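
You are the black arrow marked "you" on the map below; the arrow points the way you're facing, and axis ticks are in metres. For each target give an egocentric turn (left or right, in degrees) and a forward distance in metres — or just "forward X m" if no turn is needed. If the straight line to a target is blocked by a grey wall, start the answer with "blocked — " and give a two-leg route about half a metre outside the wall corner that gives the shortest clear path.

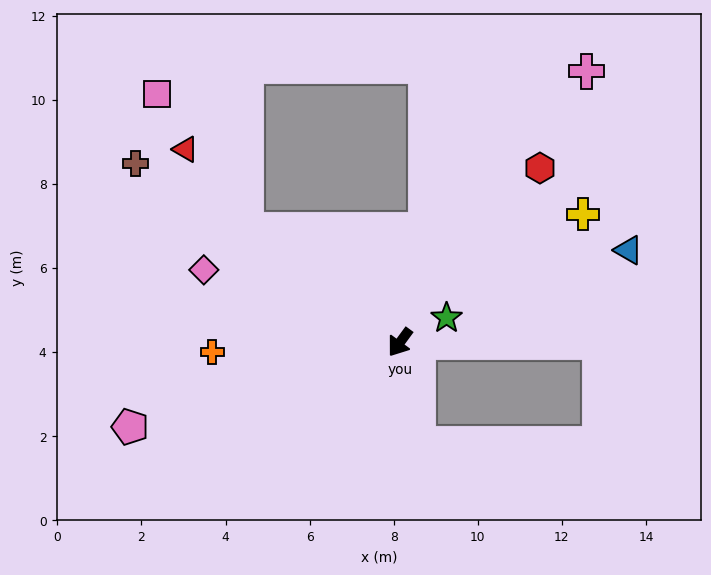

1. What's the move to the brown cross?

turn right 88°, forward 7.6 m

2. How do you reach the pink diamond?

turn right 74°, forward 5.0 m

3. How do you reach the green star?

turn left 154°, forward 1.3 m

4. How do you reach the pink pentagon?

turn right 36°, forward 6.7 m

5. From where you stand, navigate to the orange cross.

turn right 51°, forward 4.5 m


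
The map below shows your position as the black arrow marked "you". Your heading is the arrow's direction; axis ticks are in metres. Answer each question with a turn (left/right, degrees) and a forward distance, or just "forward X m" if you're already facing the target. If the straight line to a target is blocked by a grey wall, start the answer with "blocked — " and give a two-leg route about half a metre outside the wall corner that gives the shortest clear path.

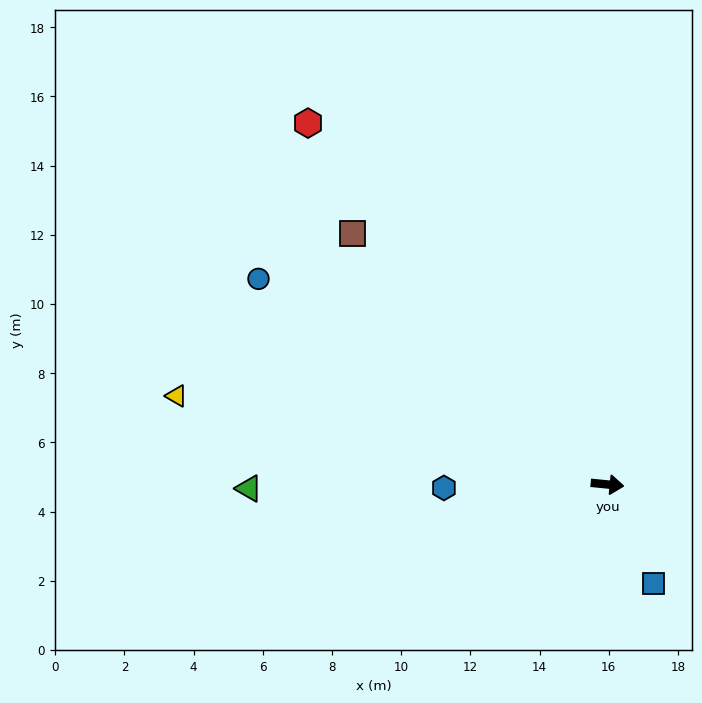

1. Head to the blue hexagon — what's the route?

turn right 173°, forward 4.7 m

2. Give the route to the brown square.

turn left 141°, forward 10.3 m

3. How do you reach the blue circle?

turn left 155°, forward 11.7 m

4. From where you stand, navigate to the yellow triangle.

turn left 174°, forward 12.7 m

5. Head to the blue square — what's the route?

turn right 59°, forward 3.2 m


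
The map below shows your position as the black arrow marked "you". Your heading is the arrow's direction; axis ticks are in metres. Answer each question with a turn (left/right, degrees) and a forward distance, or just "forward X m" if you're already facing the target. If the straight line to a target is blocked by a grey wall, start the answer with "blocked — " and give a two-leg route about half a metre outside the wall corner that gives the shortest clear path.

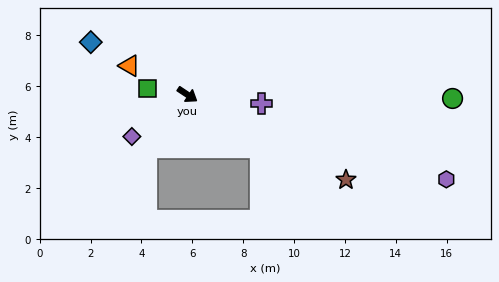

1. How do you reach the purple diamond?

turn right 109°, forward 2.7 m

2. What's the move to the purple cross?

turn left 27°, forward 2.9 m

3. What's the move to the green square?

turn right 155°, forward 1.6 m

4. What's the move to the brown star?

turn left 5°, forward 7.1 m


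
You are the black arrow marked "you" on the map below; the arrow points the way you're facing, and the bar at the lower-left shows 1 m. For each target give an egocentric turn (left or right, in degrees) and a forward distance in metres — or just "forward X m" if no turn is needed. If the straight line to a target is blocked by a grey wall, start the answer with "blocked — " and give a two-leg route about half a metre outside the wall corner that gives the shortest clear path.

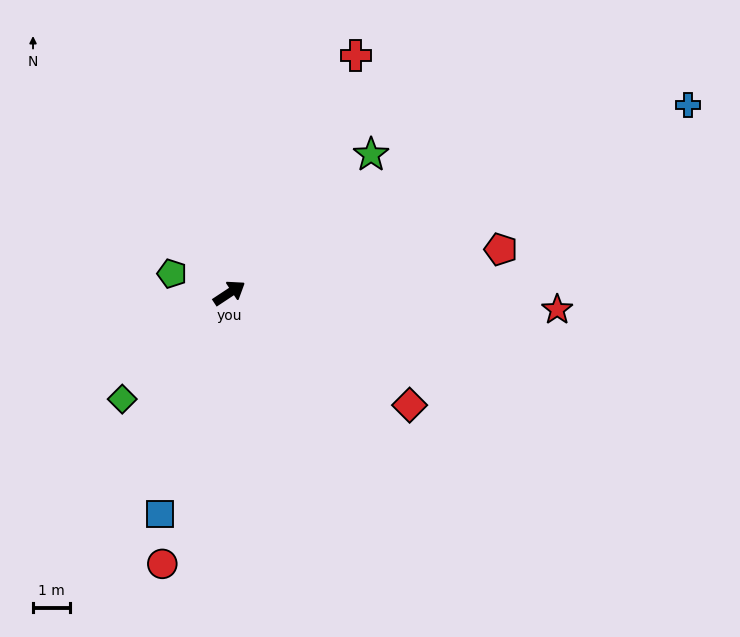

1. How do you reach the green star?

turn left 11°, forward 5.4 m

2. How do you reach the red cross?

turn left 29°, forward 7.4 m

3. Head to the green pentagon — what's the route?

turn left 128°, forward 1.7 m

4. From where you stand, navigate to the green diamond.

turn right 169°, forward 4.1 m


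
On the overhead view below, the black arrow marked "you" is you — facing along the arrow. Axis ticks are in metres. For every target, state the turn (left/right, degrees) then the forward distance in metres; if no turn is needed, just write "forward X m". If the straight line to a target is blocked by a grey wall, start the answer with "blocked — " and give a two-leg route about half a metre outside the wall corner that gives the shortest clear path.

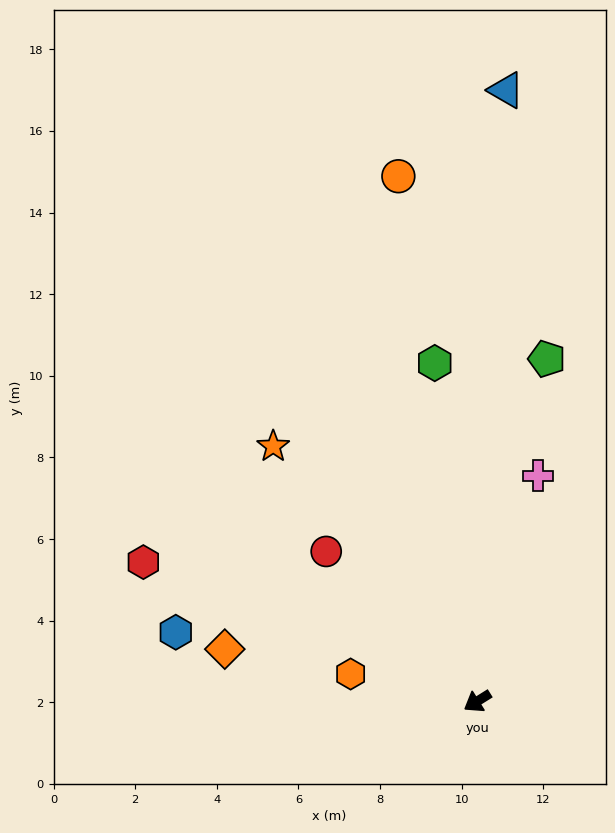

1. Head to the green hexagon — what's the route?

turn right 115°, forward 8.4 m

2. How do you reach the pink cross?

turn right 137°, forward 5.7 m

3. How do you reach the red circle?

turn right 77°, forward 5.2 m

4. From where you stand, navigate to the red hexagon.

turn right 55°, forward 8.9 m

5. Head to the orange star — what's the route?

turn right 83°, forward 8.0 m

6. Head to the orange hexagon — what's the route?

turn right 44°, forward 3.2 m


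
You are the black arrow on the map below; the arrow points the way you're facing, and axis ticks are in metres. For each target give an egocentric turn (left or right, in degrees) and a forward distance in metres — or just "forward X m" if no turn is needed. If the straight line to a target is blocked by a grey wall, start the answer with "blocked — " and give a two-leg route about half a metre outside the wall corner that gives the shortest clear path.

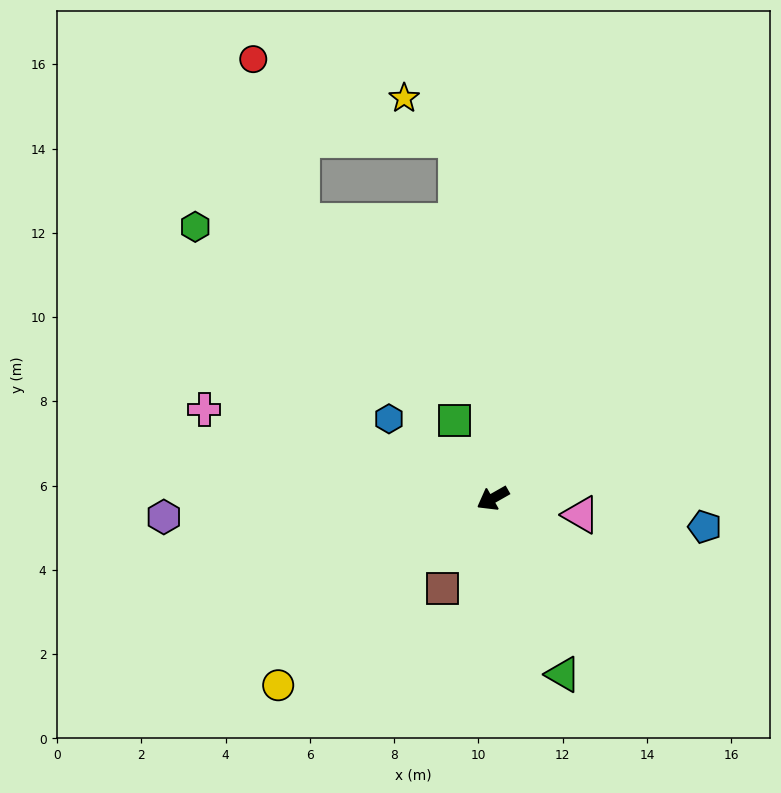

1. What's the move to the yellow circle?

turn left 11°, forward 6.8 m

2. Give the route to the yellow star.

blocked — turn right 114°, forward 8.5 m, then turn left 46°, forward 1.6 m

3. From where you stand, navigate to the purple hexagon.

turn right 26°, forward 7.8 m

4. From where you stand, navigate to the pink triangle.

turn left 140°, forward 2.1 m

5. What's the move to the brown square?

turn left 31°, forward 2.4 m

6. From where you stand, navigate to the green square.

turn right 94°, forward 2.1 m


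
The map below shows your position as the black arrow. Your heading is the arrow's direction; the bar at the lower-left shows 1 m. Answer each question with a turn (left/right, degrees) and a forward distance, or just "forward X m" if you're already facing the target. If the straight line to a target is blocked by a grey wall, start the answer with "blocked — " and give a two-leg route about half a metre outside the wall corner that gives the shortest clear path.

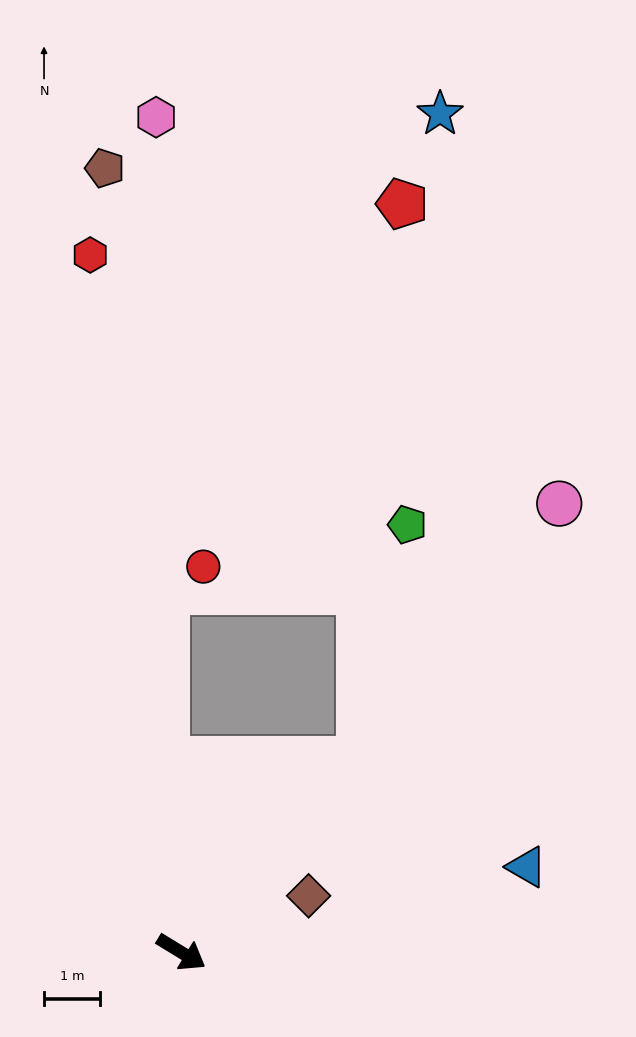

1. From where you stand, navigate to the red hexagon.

turn left 129°, forward 12.5 m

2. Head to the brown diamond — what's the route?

turn left 55°, forward 2.5 m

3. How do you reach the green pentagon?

blocked — turn left 78°, forward 4.7 m, then turn left 32°, forward 4.3 m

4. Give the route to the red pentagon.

blocked — turn left 78°, forward 4.7 m, then turn left 39°, forward 9.9 m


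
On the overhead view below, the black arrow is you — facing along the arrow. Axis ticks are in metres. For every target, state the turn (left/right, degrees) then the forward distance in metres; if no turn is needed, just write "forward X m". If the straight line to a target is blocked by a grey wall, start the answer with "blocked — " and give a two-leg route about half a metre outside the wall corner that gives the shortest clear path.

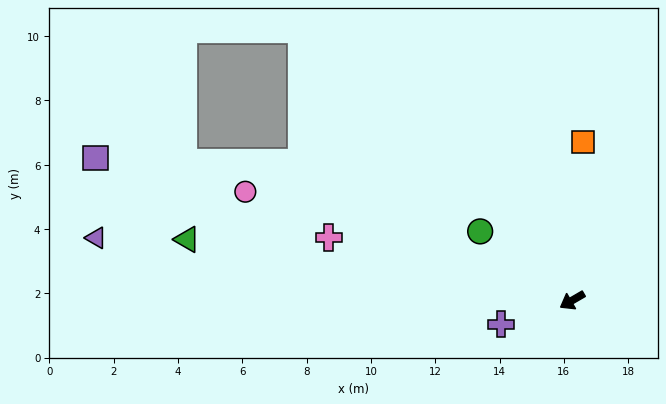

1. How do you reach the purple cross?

turn right 12°, forward 2.3 m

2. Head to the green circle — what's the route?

turn right 67°, forward 3.6 m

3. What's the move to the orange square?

turn right 124°, forward 4.9 m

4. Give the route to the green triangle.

turn right 39°, forward 12.1 m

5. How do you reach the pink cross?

turn right 45°, forward 7.8 m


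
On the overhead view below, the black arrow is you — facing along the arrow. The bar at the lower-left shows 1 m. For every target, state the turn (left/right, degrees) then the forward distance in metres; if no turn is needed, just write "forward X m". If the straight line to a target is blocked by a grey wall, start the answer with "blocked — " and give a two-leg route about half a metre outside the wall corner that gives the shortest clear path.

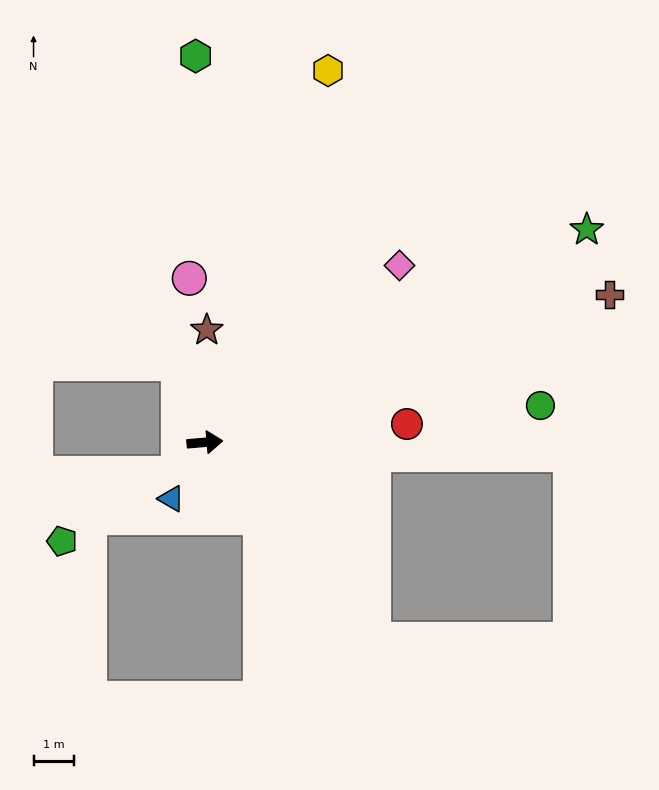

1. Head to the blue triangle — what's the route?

turn right 126°, forward 1.6 m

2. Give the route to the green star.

turn left 24°, forward 10.7 m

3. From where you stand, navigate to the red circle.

forward 5.0 m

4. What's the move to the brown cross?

turn left 15°, forward 10.5 m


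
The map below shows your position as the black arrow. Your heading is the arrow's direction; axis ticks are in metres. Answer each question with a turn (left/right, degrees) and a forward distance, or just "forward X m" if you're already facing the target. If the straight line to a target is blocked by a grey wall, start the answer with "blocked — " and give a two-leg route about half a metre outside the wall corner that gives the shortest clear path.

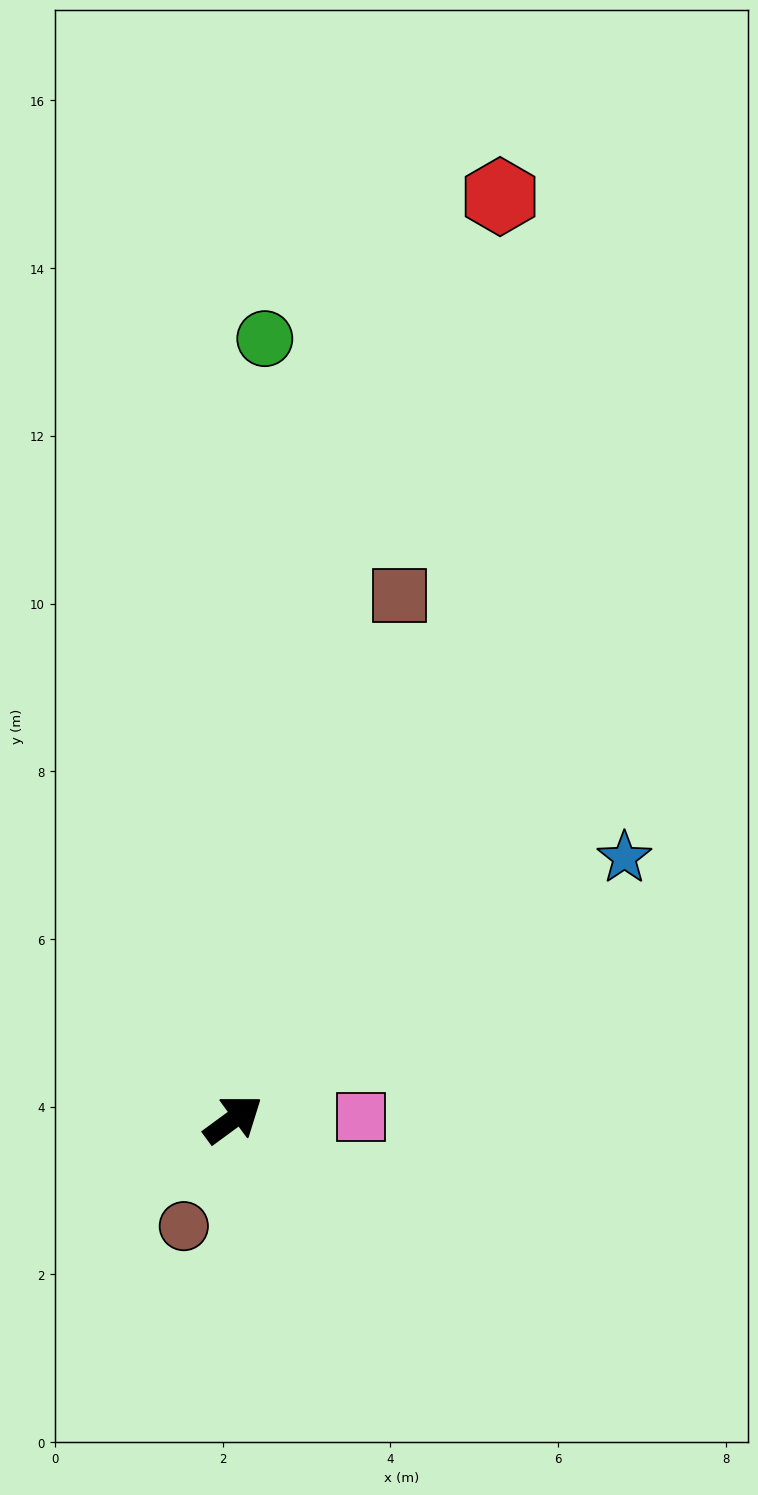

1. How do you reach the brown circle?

turn right 151°, forward 1.4 m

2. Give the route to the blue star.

turn right 3°, forward 5.6 m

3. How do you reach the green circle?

turn left 51°, forward 9.3 m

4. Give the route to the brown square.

turn left 36°, forward 6.6 m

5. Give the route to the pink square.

turn right 35°, forward 1.5 m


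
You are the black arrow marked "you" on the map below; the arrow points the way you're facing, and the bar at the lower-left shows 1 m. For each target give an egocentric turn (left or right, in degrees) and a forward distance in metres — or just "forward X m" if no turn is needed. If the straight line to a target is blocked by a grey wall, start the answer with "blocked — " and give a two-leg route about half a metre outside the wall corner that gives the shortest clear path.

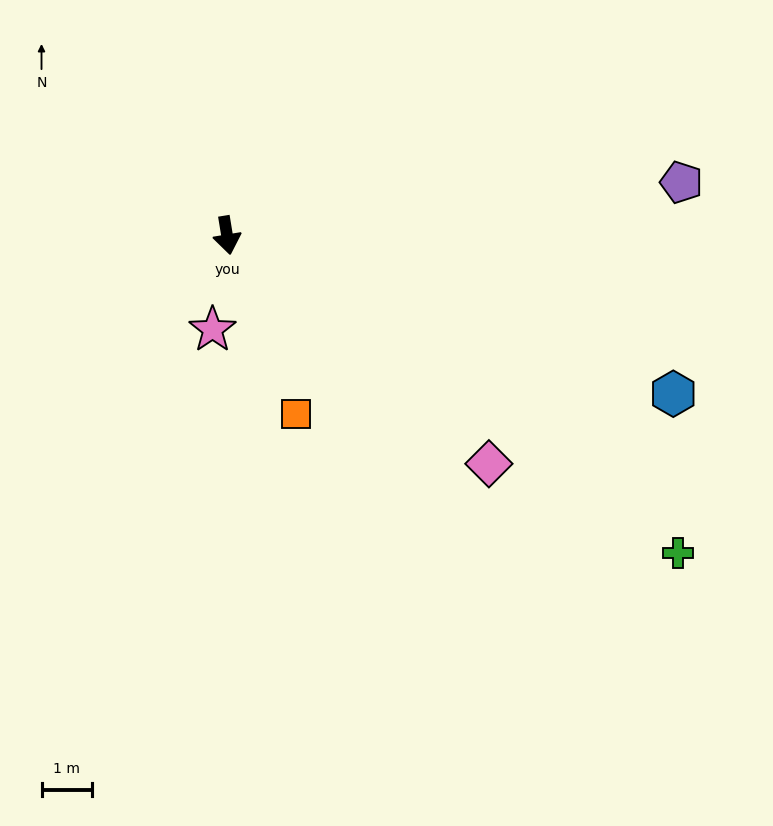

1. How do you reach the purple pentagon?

turn left 87°, forward 9.0 m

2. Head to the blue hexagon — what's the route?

turn left 61°, forward 9.4 m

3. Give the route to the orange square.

turn left 12°, forward 3.8 m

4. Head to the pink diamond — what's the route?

turn left 40°, forward 6.9 m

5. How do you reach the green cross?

turn left 46°, forward 10.9 m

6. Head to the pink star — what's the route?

turn right 18°, forward 1.9 m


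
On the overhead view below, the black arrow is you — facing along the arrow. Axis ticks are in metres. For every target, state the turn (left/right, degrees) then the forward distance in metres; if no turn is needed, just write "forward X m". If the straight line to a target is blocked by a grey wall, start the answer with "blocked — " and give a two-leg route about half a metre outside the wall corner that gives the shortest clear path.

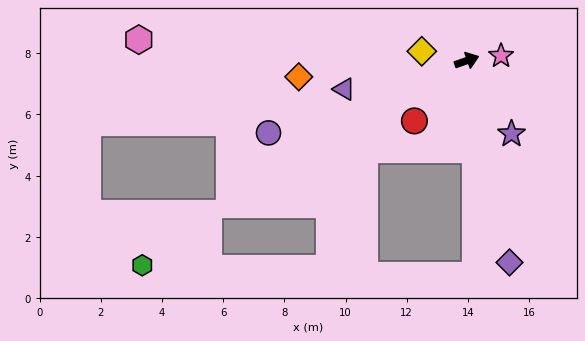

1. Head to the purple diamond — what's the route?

turn right 97°, forward 6.7 m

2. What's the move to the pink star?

turn right 11°, forward 1.1 m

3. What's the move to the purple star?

turn right 78°, forward 2.8 m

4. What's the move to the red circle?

turn right 150°, forward 2.6 m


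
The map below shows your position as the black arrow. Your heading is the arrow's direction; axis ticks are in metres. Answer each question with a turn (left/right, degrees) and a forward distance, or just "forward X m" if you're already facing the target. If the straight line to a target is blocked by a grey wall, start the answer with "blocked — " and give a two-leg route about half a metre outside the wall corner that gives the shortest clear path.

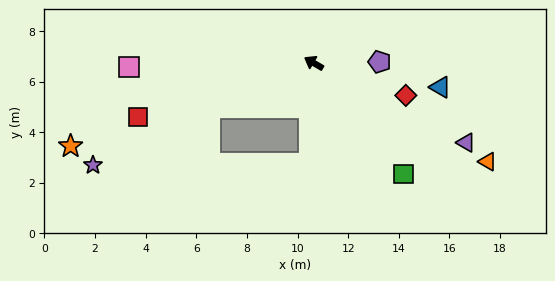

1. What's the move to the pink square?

turn left 32°, forward 7.3 m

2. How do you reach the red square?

turn left 47°, forward 7.2 m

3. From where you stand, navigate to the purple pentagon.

turn right 149°, forward 2.6 m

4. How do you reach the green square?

turn left 159°, forward 5.6 m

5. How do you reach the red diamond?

turn right 169°, forward 3.9 m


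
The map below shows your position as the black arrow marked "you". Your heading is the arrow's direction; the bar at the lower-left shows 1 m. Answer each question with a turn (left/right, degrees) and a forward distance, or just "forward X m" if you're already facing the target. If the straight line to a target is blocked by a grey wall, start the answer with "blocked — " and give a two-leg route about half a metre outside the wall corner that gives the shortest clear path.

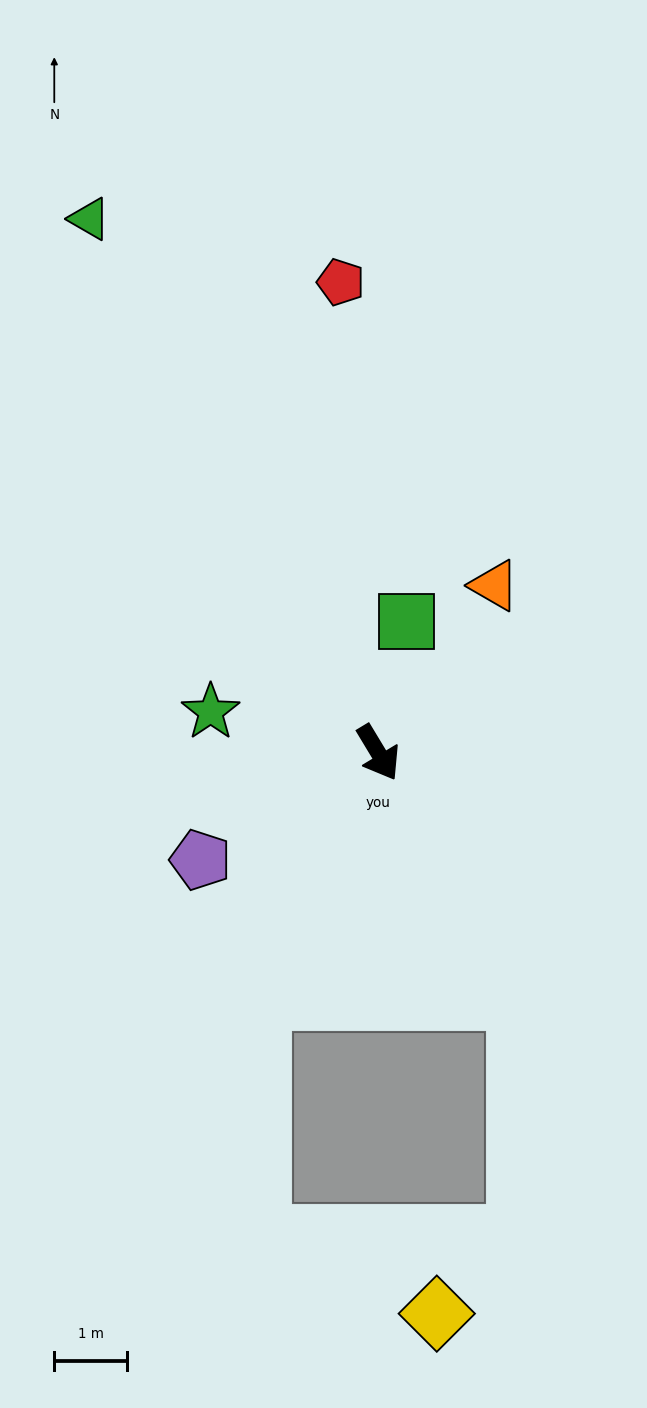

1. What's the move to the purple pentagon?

turn right 90°, forward 2.9 m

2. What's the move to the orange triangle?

turn left 114°, forward 2.8 m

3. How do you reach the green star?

turn right 135°, forward 2.4 m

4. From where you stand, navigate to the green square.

turn left 137°, forward 1.9 m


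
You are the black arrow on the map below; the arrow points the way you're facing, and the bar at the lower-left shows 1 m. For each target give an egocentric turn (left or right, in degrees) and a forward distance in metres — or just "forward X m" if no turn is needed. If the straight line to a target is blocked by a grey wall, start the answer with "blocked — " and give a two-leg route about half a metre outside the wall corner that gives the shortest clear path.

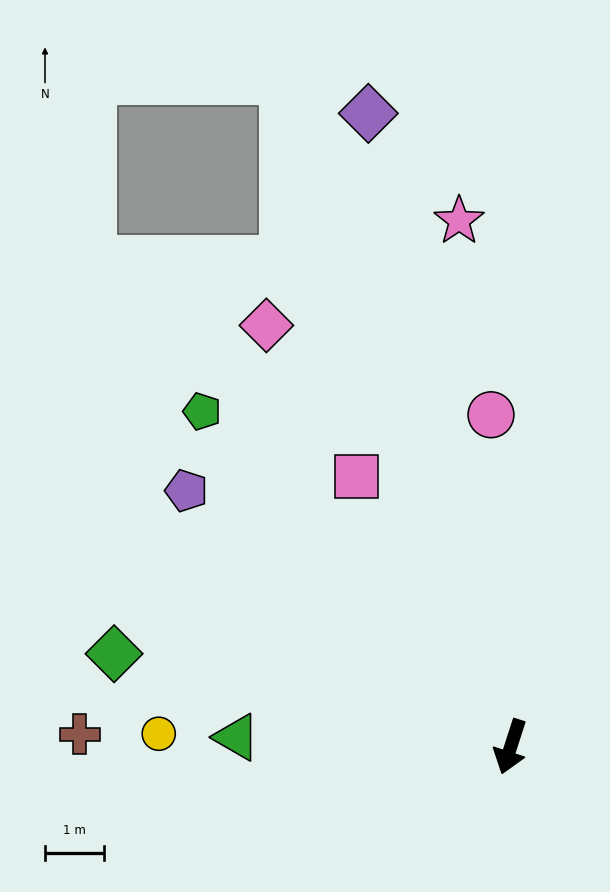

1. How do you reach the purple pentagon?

turn right 110°, forward 7.0 m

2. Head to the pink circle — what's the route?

turn right 159°, forward 5.6 m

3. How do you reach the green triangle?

turn right 74°, forward 4.6 m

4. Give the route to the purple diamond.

turn right 149°, forward 11.0 m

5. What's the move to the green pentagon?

turn right 119°, forward 7.7 m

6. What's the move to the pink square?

turn right 132°, forward 5.3 m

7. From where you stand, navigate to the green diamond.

turn right 85°, forward 6.9 m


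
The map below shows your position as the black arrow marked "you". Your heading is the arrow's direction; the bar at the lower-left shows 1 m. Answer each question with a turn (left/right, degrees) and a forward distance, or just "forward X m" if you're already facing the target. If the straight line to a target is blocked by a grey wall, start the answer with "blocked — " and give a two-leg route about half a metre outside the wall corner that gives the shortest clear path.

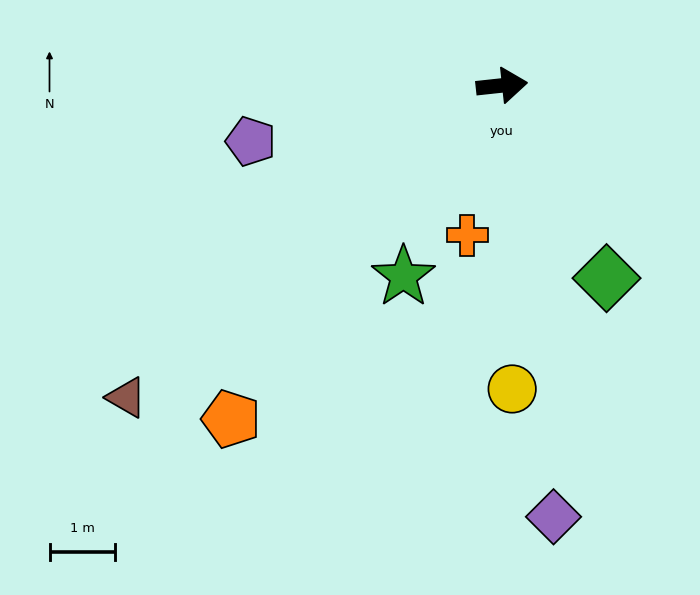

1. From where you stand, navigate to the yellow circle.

turn right 94°, forward 4.7 m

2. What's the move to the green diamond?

turn right 68°, forward 3.4 m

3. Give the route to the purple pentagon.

turn right 174°, forward 3.9 m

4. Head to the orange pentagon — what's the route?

turn right 135°, forward 6.6 m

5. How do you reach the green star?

turn right 123°, forward 3.3 m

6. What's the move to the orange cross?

turn right 109°, forward 2.4 m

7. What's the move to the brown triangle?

turn right 146°, forward 7.5 m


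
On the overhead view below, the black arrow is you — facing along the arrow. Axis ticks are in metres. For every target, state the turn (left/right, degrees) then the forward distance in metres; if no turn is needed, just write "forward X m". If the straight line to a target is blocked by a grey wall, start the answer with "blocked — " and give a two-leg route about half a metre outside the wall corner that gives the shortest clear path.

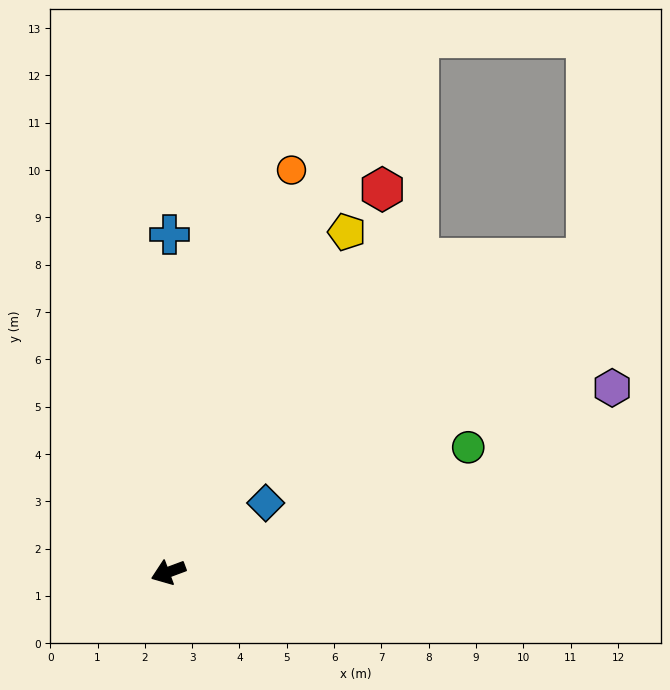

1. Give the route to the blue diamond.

turn right 165°, forward 2.5 m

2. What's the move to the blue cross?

turn right 111°, forward 7.1 m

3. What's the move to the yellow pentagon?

turn right 138°, forward 8.1 m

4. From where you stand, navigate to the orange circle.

turn right 127°, forward 8.9 m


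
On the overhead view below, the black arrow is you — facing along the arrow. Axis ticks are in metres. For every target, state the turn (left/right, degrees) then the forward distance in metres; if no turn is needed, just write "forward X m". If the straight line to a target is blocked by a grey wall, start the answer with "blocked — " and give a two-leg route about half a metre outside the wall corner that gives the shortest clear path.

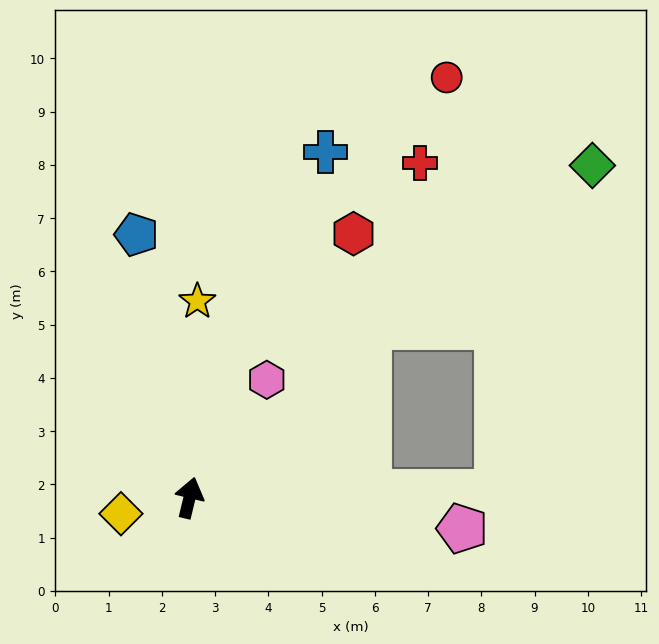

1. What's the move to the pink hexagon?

turn right 20°, forward 2.6 m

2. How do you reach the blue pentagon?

turn left 25°, forward 5.0 m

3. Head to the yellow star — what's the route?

turn left 11°, forward 3.7 m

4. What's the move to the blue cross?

turn right 8°, forward 7.0 m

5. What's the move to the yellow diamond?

turn left 117°, forward 1.3 m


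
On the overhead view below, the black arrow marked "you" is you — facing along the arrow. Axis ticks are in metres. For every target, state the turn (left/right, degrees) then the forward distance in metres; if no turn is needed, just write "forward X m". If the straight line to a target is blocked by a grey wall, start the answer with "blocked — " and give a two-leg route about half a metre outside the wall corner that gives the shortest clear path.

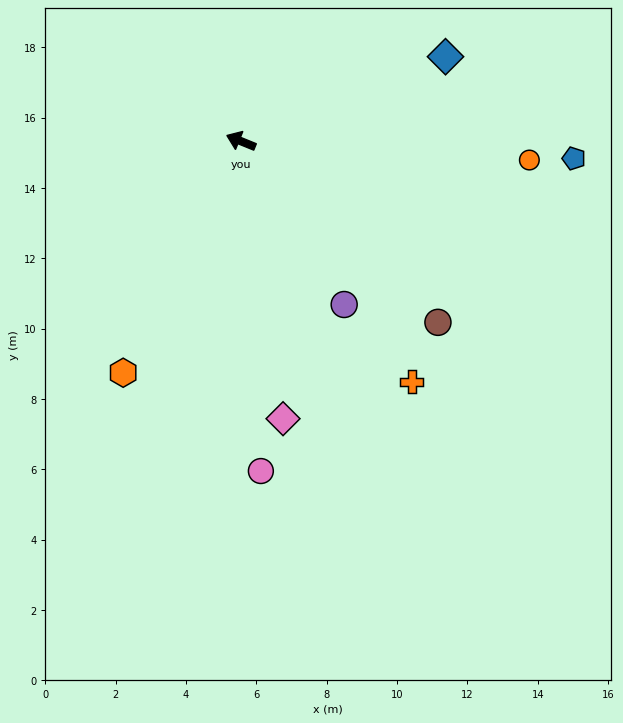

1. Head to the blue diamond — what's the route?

turn right 135°, forward 6.3 m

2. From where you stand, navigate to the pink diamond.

turn left 121°, forward 8.0 m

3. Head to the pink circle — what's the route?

turn left 116°, forward 9.4 m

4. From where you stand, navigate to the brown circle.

turn left 160°, forward 7.6 m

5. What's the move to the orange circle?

turn right 162°, forward 8.2 m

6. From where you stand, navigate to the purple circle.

turn left 144°, forward 5.5 m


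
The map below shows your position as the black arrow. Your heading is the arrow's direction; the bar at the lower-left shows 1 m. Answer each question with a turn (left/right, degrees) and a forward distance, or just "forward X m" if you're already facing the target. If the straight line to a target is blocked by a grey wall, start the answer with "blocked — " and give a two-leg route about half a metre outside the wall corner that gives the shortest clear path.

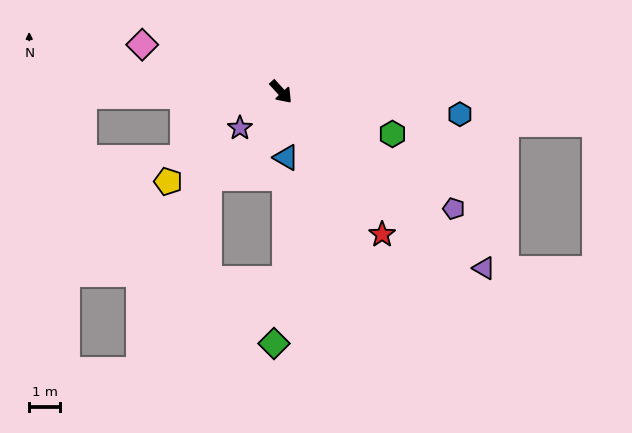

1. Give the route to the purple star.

turn right 91°, forward 1.8 m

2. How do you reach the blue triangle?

turn right 38°, forward 2.1 m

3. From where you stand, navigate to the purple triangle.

turn left 7°, forward 8.8 m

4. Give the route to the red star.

turn right 7°, forward 5.7 m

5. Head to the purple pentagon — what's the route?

turn left 13°, forward 6.8 m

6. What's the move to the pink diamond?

turn right 151°, forward 4.8 m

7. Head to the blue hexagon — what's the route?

turn left 40°, forward 5.9 m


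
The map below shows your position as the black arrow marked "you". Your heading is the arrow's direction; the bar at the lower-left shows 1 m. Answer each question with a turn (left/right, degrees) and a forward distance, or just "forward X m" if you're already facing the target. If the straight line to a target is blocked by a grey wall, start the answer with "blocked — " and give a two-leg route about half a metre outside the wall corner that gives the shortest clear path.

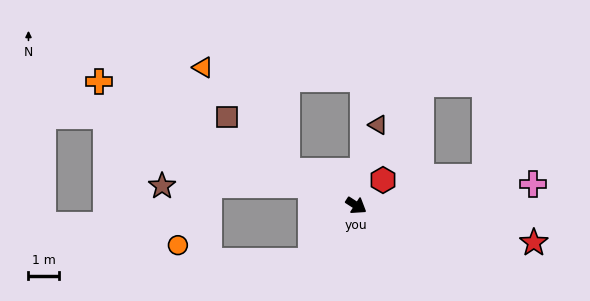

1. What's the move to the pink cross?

turn left 40°, forward 5.7 m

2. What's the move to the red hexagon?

turn left 76°, forward 1.2 m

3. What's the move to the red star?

turn left 21°, forward 5.9 m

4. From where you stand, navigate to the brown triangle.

turn left 108°, forward 2.7 m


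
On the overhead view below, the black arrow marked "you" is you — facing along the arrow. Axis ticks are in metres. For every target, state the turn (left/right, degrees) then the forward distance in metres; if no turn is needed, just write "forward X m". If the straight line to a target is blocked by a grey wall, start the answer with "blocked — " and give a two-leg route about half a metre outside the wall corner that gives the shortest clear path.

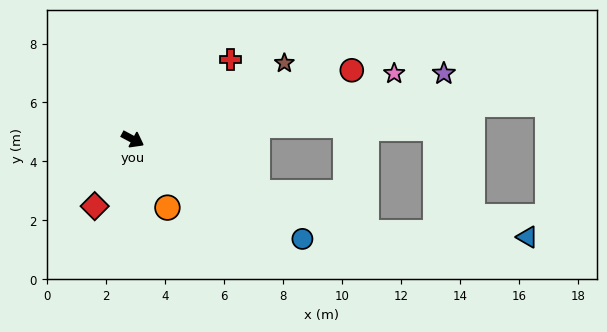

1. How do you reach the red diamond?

turn right 91°, forward 2.6 m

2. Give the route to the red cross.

turn left 67°, forward 4.3 m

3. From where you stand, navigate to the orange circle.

turn right 35°, forward 2.6 m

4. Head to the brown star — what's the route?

turn left 55°, forward 5.8 m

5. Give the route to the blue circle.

turn right 2°, forward 6.7 m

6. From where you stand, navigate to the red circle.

turn left 46°, forward 7.8 m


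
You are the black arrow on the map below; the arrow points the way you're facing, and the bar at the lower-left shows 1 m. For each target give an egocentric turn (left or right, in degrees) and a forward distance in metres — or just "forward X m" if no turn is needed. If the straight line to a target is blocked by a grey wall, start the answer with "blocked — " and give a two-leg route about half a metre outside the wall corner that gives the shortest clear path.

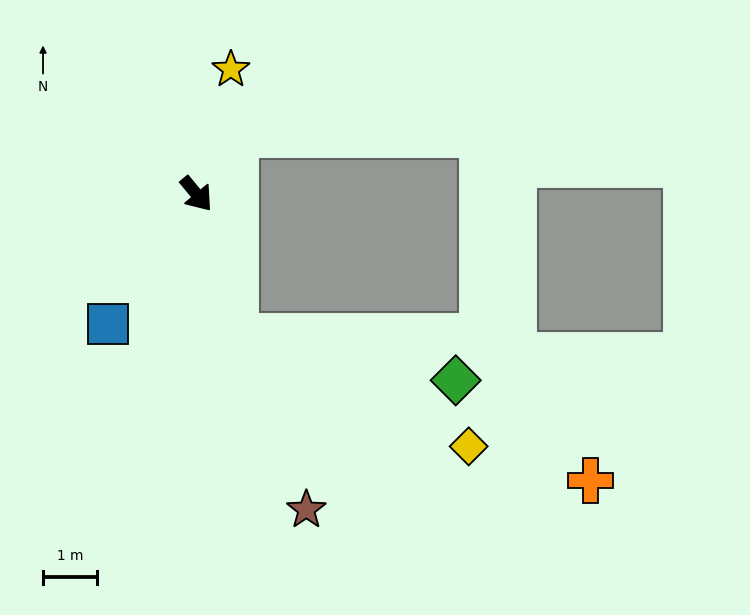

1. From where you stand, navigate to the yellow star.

turn left 125°, forward 2.4 m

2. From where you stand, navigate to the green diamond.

blocked — turn right 24°, forward 2.8 m, then turn left 63°, forward 4.2 m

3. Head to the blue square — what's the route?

turn right 74°, forward 2.9 m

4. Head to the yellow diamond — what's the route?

blocked — turn right 24°, forward 2.8 m, then turn left 49°, forward 4.8 m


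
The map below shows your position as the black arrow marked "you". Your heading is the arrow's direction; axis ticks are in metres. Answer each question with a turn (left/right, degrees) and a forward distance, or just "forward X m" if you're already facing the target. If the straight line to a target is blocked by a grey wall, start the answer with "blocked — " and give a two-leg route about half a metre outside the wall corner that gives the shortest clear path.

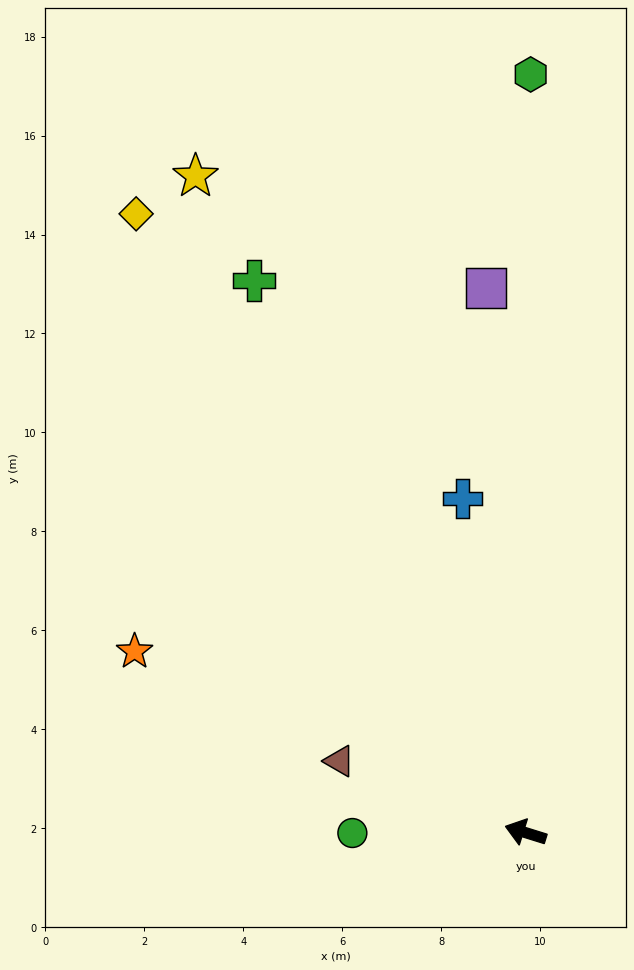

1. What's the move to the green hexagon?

turn right 73°, forward 15.3 m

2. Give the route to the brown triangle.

turn right 4°, forward 4.0 m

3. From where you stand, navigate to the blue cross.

turn right 62°, forward 6.9 m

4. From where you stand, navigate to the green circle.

turn left 17°, forward 3.5 m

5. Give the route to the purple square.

turn right 69°, forward 11.0 m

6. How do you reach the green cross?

turn right 46°, forward 12.4 m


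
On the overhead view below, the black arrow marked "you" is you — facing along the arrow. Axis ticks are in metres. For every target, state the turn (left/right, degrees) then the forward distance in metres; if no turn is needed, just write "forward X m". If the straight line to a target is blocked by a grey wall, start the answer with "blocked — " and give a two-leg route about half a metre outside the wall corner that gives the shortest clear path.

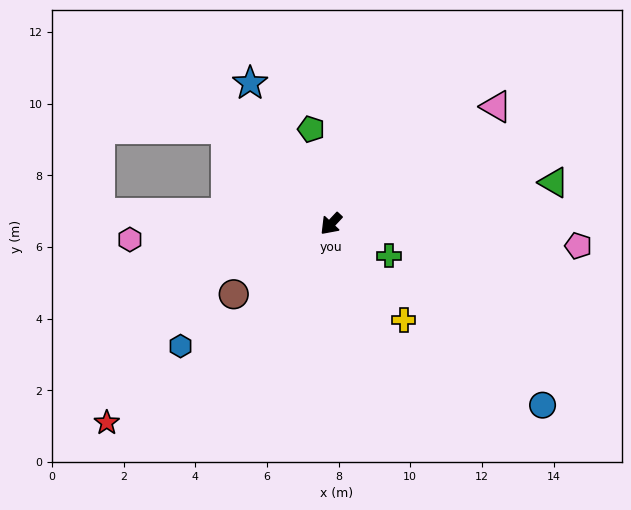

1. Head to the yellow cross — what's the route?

turn left 80°, forward 3.4 m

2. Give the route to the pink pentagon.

turn left 128°, forward 6.9 m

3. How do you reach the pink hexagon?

turn right 42°, forward 5.6 m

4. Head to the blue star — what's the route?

turn right 107°, forward 4.5 m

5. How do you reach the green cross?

turn left 105°, forward 1.9 m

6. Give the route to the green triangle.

turn left 144°, forward 6.3 m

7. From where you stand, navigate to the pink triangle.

turn left 169°, forward 5.7 m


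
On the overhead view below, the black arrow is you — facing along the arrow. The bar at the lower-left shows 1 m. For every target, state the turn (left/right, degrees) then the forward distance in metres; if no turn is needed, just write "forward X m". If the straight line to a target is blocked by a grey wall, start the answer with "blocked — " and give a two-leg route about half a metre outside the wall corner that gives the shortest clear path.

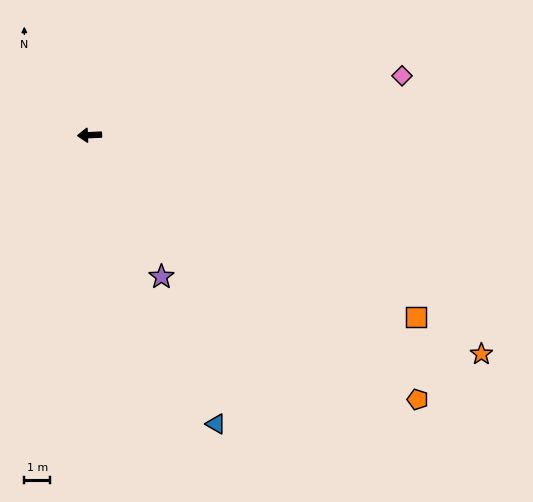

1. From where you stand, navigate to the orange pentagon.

turn left 139°, forward 16.3 m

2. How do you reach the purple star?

turn left 114°, forward 6.2 m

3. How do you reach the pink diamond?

turn right 172°, forward 12.3 m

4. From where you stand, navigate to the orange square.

turn left 148°, forward 14.5 m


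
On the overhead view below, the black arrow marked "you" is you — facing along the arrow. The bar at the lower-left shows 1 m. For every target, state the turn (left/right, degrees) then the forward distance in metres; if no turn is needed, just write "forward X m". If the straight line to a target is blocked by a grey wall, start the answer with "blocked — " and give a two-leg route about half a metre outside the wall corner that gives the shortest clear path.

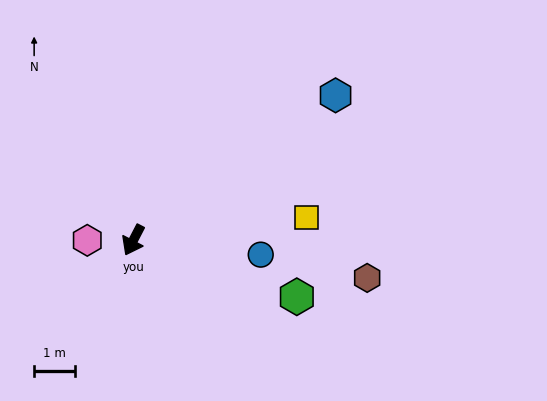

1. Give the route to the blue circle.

turn left 111°, forward 3.1 m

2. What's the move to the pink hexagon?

turn right 62°, forward 1.1 m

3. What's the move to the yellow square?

turn left 125°, forward 4.3 m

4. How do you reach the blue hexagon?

turn left 153°, forward 6.0 m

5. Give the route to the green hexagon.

turn left 98°, forward 4.2 m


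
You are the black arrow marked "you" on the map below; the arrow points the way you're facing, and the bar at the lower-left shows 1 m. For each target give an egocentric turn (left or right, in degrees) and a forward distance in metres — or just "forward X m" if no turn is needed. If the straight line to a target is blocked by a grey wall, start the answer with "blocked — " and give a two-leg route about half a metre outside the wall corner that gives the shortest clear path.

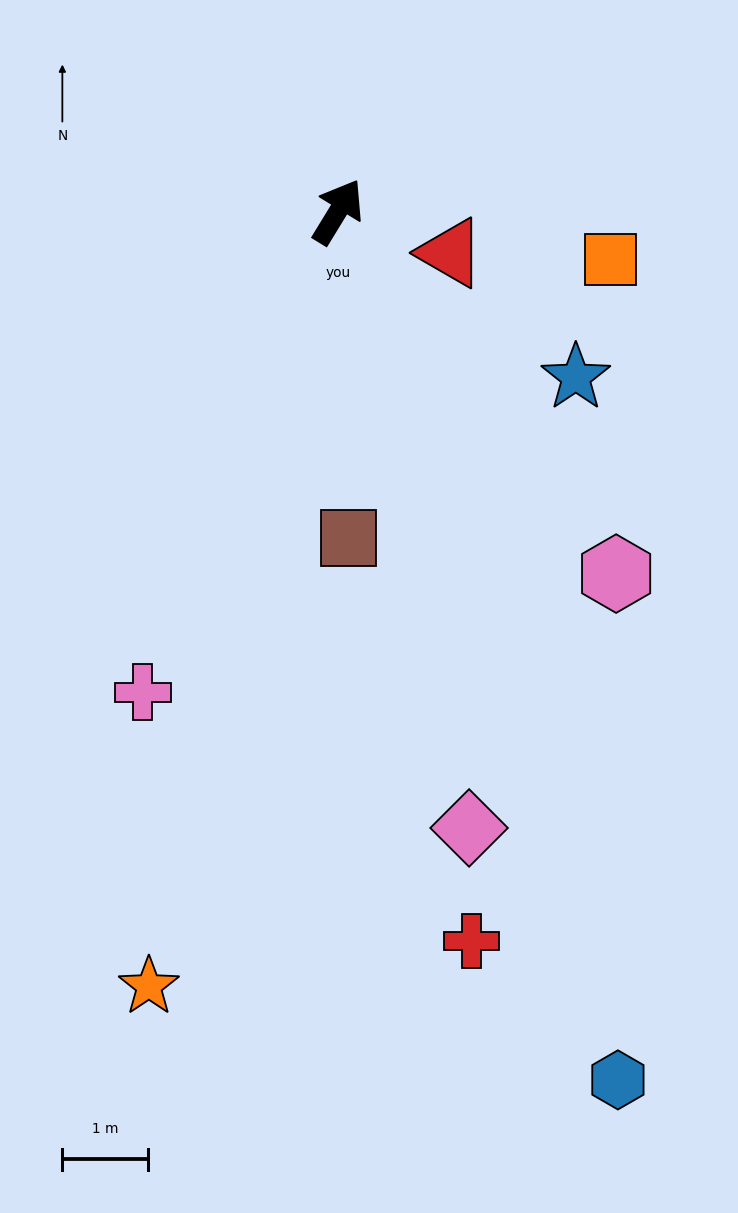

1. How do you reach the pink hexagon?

turn right 111°, forward 5.3 m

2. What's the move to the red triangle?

turn right 79°, forward 1.4 m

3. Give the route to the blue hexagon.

turn right 131°, forward 10.6 m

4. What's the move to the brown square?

turn right 147°, forward 3.8 m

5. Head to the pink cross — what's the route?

turn right 171°, forward 6.1 m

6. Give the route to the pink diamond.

turn right 137°, forward 7.3 m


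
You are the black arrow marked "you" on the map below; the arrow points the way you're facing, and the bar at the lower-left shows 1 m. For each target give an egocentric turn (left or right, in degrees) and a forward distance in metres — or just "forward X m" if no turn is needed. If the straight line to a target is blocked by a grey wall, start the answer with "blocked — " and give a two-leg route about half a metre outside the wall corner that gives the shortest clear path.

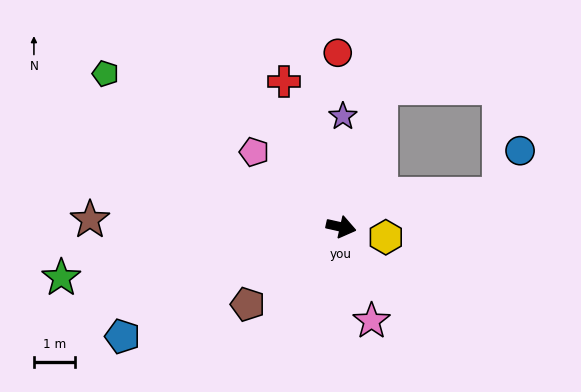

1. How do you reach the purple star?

turn left 102°, forward 2.7 m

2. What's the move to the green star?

turn right 157°, forward 7.0 m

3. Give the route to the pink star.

turn right 59°, forward 2.4 m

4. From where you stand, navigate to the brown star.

turn right 169°, forward 6.2 m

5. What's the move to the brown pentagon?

turn right 128°, forward 3.0 m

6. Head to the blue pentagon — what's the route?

turn right 141°, forward 6.0 m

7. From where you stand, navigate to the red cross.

turn left 124°, forward 3.8 m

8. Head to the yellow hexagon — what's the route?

forward 1.1 m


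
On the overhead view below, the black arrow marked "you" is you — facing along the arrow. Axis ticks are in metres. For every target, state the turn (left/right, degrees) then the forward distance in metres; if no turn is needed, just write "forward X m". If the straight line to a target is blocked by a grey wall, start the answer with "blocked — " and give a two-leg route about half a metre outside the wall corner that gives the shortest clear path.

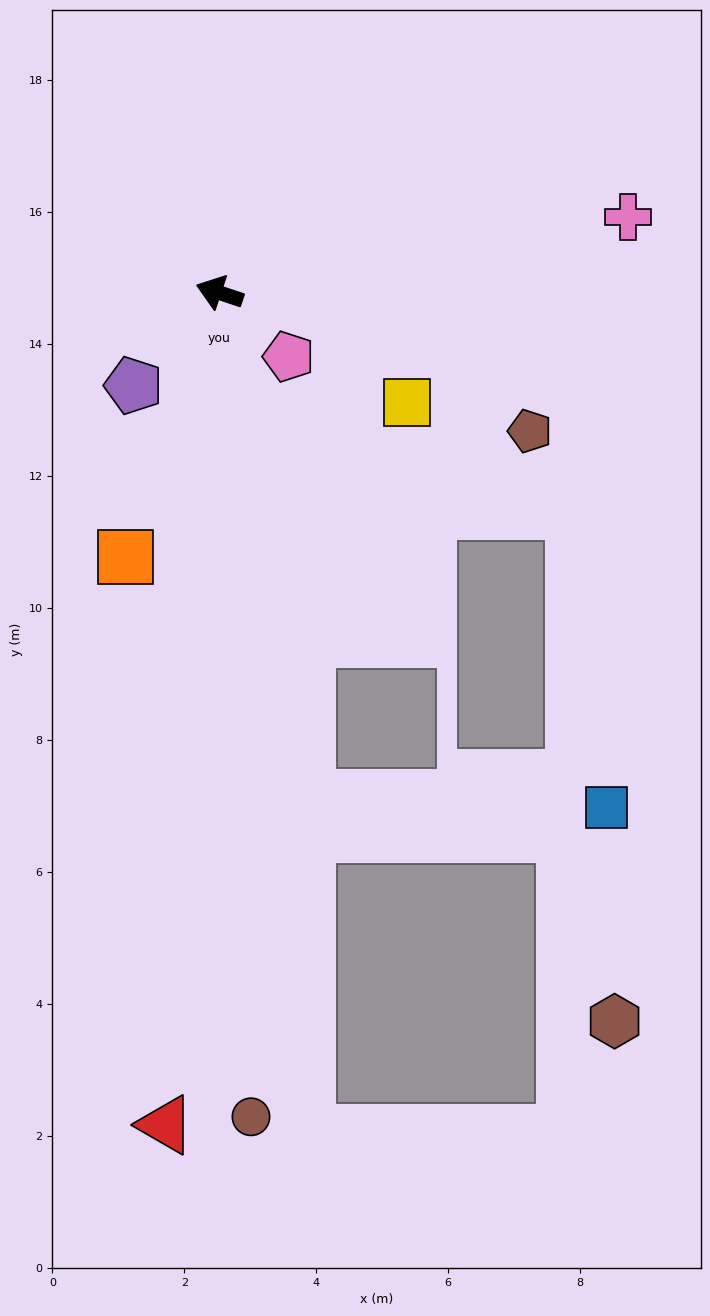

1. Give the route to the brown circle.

turn left 111°, forward 12.5 m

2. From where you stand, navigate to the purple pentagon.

turn left 66°, forward 1.9 m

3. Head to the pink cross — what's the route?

turn right 151°, forward 6.3 m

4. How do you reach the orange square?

turn left 89°, forward 4.3 m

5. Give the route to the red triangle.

turn left 105°, forward 12.6 m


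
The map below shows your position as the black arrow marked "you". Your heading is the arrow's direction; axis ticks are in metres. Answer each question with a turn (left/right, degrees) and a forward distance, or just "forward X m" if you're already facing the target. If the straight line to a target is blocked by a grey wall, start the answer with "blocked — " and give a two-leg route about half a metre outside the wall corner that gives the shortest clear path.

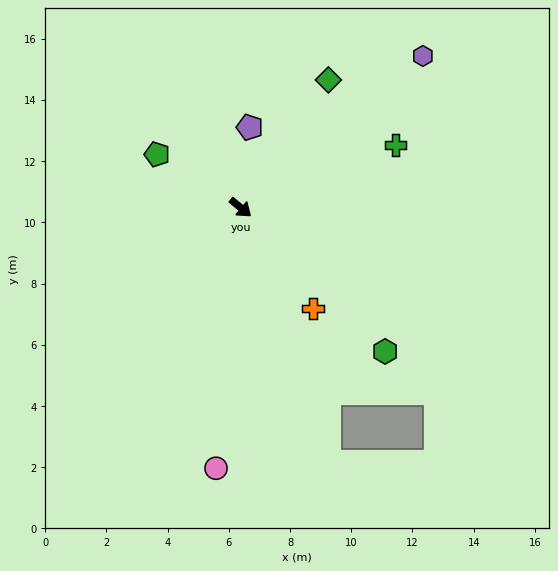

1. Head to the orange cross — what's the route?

turn right 15°, forward 4.1 m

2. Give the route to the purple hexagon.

turn left 79°, forward 7.7 m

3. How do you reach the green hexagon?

turn right 5°, forward 6.7 m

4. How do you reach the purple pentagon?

turn left 123°, forward 2.6 m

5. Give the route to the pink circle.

turn right 56°, forward 8.6 m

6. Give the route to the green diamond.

turn left 95°, forward 5.1 m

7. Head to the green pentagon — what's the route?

turn right 173°, forward 3.2 m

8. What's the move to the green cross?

turn left 62°, forward 5.5 m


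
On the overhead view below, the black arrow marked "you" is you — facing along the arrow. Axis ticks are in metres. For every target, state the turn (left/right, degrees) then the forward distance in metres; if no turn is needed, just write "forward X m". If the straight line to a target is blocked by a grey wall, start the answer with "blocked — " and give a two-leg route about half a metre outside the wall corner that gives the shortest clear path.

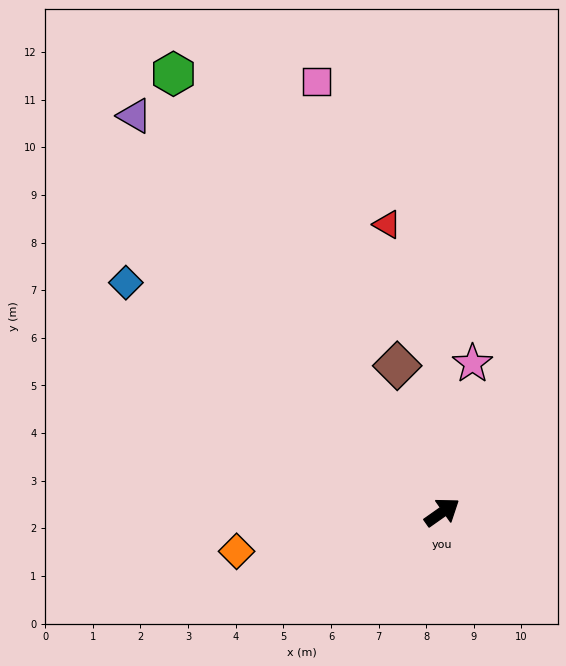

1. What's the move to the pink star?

turn left 43°, forward 3.2 m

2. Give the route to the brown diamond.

turn left 72°, forward 3.2 m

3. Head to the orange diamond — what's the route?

turn left 156°, forward 4.4 m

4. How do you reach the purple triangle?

turn left 93°, forward 10.5 m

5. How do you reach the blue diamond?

turn left 109°, forward 8.2 m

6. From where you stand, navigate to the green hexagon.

turn left 86°, forward 10.8 m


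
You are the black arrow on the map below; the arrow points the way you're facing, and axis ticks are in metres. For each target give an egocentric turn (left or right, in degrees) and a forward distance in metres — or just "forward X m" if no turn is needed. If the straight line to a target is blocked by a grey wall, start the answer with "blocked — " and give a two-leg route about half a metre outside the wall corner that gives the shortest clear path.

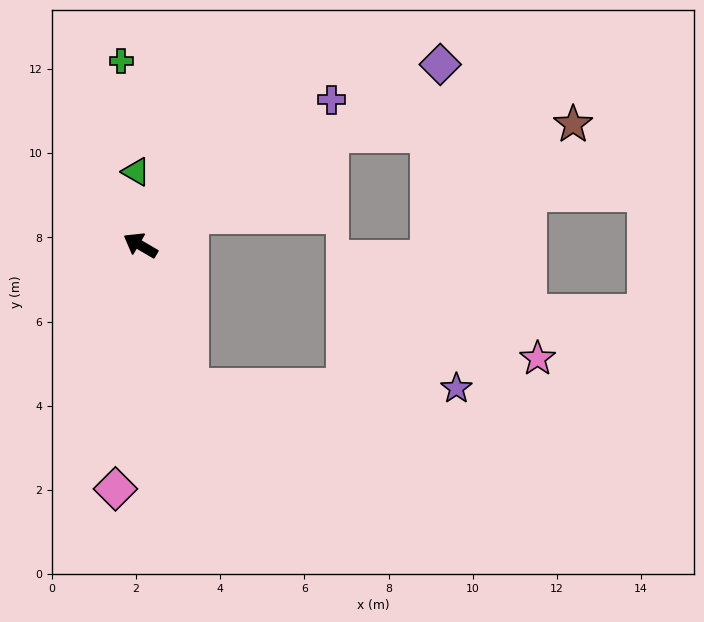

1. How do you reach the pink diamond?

turn left 114°, forward 5.8 m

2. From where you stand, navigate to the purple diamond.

turn right 119°, forward 8.3 m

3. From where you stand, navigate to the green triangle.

turn right 56°, forward 1.7 m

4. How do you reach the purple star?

blocked — turn left 140°, forward 3.5 m, then turn left 70°, forward 6.3 m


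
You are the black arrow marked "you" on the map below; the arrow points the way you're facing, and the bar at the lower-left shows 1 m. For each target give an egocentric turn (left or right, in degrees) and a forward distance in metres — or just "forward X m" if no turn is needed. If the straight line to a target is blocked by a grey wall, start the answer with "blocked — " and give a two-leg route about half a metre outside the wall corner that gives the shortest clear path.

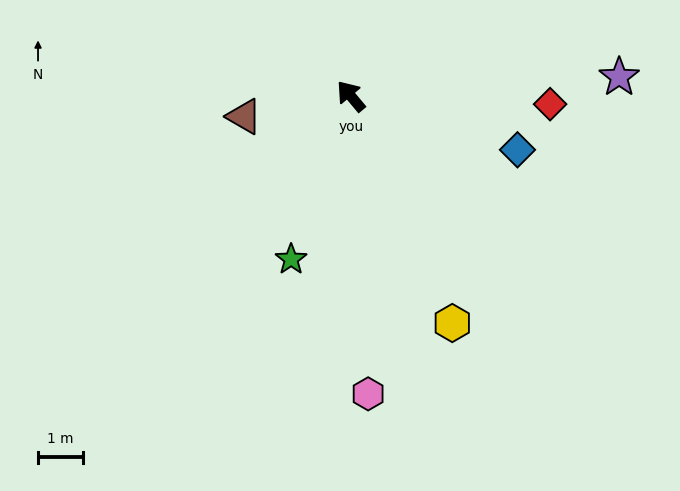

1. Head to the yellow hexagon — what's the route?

turn left 164°, forward 5.5 m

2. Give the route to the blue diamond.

turn right 148°, forward 3.9 m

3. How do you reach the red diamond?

turn right 132°, forward 4.4 m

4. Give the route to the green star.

turn left 120°, forward 3.9 m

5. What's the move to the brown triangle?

turn left 61°, forward 2.4 m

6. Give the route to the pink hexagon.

turn left 143°, forward 6.6 m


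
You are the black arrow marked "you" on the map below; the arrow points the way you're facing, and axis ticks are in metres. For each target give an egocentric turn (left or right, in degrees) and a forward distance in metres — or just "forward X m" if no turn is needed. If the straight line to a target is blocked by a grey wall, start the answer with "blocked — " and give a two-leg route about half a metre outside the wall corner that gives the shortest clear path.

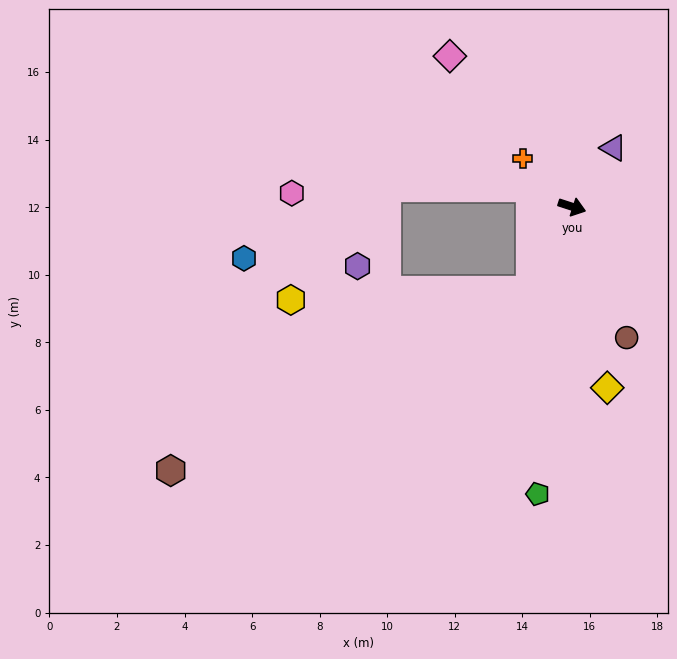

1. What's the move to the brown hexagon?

blocked — turn right 99°, forward 2.8 m, then turn right 36°, forward 11.9 m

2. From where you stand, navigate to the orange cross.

turn left 154°, forward 2.0 m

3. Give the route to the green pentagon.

turn right 79°, forward 8.6 m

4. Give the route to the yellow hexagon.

blocked — turn right 99°, forward 2.8 m, then turn right 61°, forward 7.1 m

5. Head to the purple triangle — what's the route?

turn left 73°, forward 2.1 m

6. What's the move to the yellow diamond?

turn right 61°, forward 5.5 m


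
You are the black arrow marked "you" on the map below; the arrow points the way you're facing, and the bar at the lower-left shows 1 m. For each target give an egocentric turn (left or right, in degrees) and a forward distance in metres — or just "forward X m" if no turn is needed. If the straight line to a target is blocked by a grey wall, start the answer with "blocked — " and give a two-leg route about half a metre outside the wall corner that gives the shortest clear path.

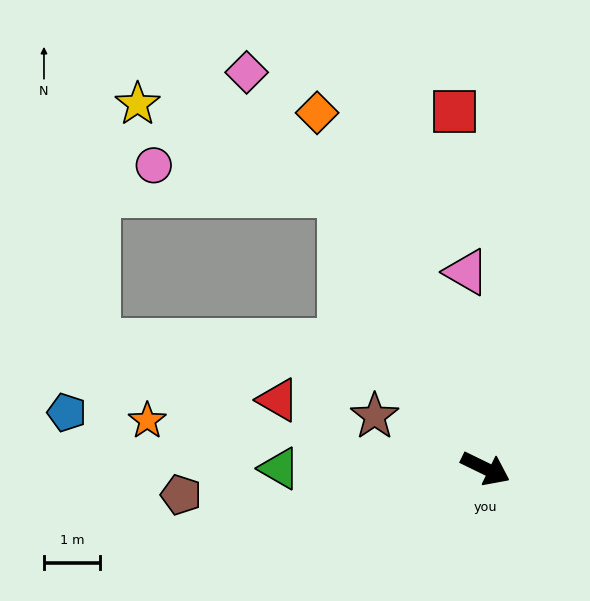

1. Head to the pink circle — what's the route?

blocked — turn left 144°, forward 5.5 m, then turn left 53°, forward 3.4 m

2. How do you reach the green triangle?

turn right 154°, forward 3.7 m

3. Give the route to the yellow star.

blocked — turn left 144°, forward 5.5 m, then turn left 38°, forward 4.0 m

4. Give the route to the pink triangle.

turn left 122°, forward 3.5 m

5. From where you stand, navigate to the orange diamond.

turn left 141°, forward 7.0 m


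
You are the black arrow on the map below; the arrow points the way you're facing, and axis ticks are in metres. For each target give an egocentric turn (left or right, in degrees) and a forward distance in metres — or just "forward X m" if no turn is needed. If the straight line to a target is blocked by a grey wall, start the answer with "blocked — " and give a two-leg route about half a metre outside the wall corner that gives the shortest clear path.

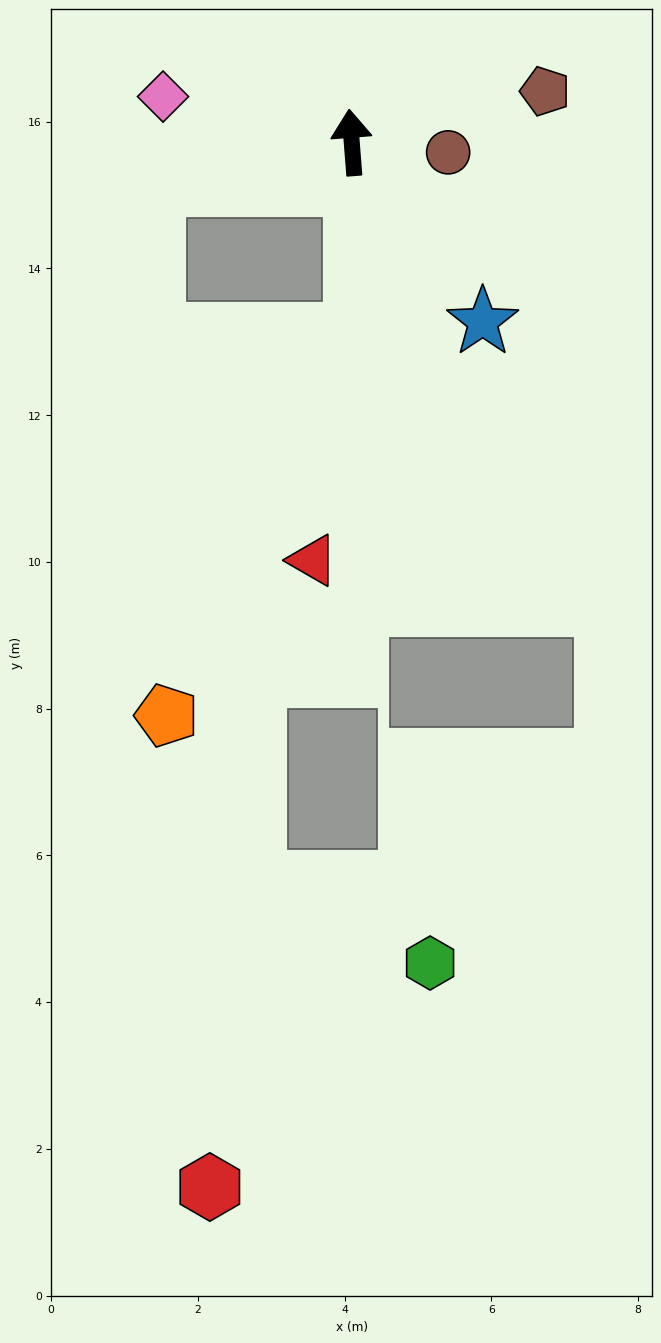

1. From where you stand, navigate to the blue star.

turn right 148°, forward 3.0 m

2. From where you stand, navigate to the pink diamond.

turn left 72°, forward 2.6 m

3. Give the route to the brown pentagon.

turn right 80°, forward 2.7 m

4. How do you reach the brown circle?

turn right 100°, forward 1.3 m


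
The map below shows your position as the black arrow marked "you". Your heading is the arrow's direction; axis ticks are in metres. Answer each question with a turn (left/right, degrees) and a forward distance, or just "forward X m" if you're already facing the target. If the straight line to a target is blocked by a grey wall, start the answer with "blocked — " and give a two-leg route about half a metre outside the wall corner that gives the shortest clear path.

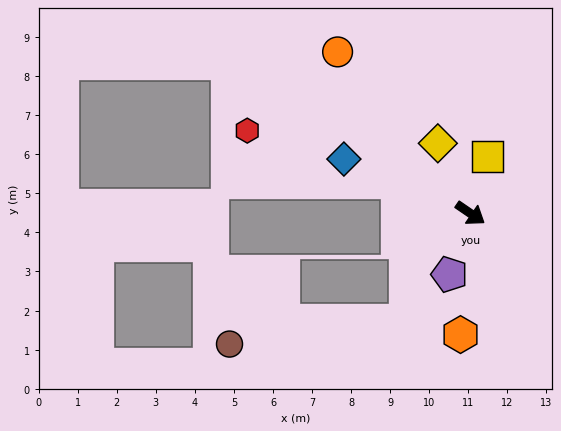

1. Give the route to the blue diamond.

turn right 169°, forward 3.5 m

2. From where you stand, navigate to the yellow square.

turn left 108°, forward 1.5 m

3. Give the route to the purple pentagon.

turn right 75°, forward 1.7 m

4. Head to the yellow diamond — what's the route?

turn left 149°, forward 2.0 m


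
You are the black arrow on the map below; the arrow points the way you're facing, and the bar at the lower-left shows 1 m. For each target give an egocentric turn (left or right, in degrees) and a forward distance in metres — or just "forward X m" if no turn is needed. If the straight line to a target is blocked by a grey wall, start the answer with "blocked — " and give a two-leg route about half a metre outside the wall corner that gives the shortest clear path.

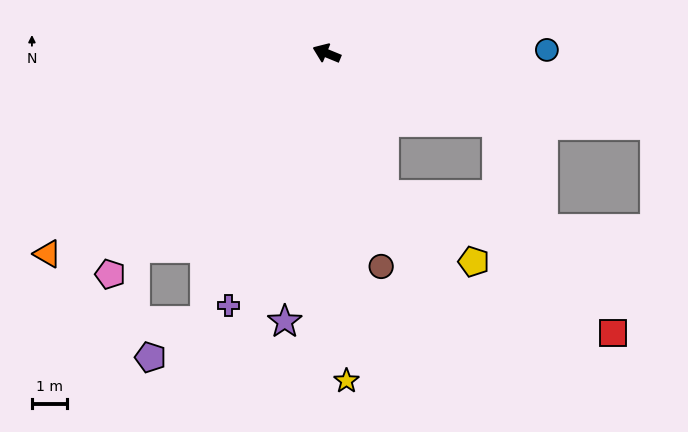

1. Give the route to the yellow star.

turn left 116°, forward 9.5 m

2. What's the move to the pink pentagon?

turn left 68°, forward 8.9 m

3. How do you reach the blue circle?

turn right 157°, forward 6.4 m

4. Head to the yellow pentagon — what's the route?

blocked — turn left 135°, forward 4.4 m, then turn left 30°, forward 3.2 m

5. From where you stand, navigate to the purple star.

turn left 103°, forward 7.8 m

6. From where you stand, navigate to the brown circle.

turn left 127°, forward 6.4 m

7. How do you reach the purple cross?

turn left 91°, forward 7.8 m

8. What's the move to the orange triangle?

turn left 58°, forward 9.9 m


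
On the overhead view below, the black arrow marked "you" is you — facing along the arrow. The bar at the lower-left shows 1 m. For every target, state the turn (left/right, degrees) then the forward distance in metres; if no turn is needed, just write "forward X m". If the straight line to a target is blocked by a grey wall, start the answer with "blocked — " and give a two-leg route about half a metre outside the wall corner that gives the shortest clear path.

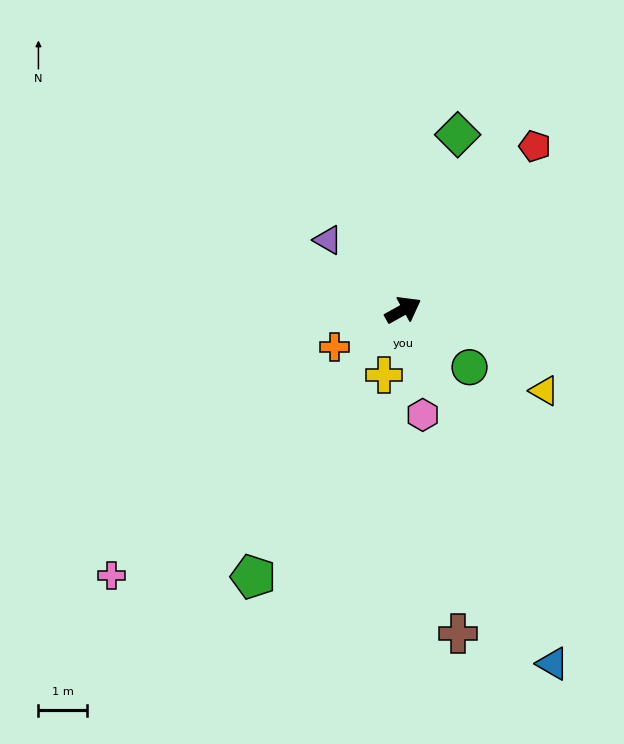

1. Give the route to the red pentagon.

turn left 22°, forward 4.3 m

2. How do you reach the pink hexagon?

turn right 109°, forward 2.2 m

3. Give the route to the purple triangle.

turn left 108°, forward 2.1 m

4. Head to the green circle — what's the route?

turn right 70°, forward 1.8 m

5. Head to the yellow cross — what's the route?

turn right 135°, forward 1.4 m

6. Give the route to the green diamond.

turn left 44°, forward 3.8 m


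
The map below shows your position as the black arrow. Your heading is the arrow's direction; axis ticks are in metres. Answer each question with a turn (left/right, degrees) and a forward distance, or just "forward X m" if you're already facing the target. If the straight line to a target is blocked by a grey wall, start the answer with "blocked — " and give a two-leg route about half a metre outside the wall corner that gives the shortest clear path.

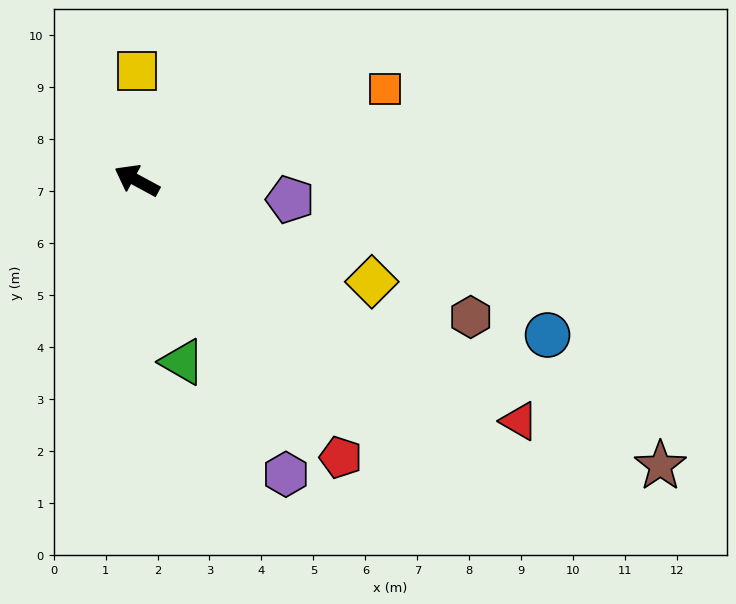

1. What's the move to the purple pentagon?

turn right 159°, forward 3.0 m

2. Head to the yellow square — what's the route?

turn right 61°, forward 2.1 m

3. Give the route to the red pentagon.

turn left 155°, forward 6.6 m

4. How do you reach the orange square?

turn right 131°, forward 5.1 m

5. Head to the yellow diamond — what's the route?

turn right 175°, forward 4.9 m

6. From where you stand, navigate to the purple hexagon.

turn left 145°, forward 6.3 m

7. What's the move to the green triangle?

turn left 132°, forward 3.6 m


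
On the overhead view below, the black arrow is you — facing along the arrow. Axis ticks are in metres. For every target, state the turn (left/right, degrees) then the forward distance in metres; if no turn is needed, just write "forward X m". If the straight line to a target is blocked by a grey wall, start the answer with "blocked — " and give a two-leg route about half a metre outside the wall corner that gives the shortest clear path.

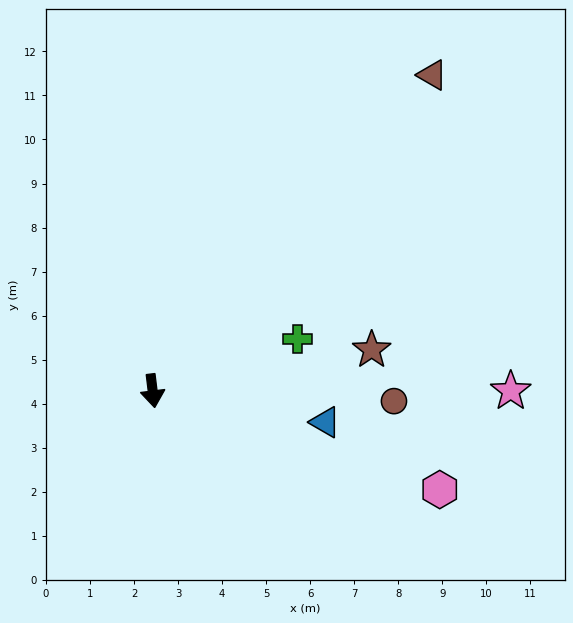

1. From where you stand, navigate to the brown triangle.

turn left 132°, forward 9.6 m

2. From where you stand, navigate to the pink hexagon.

turn left 64°, forward 6.9 m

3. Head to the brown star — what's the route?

turn left 94°, forward 5.1 m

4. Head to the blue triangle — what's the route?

turn left 73°, forward 4.0 m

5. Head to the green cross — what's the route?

turn left 103°, forward 3.5 m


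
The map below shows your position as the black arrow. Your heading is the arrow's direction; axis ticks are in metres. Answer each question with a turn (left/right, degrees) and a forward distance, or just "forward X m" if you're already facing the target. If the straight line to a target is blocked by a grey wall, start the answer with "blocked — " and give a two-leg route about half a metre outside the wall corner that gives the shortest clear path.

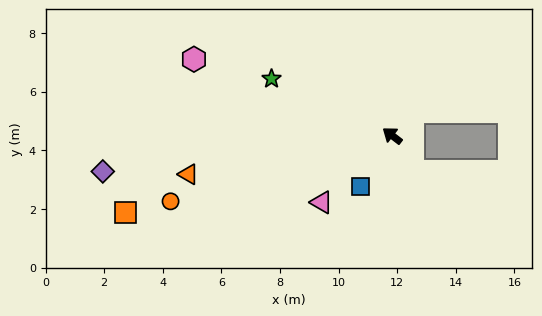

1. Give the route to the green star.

turn left 12°, forward 4.6 m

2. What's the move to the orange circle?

turn left 54°, forward 7.9 m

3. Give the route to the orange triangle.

turn left 48°, forward 7.1 m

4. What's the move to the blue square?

turn left 96°, forward 2.0 m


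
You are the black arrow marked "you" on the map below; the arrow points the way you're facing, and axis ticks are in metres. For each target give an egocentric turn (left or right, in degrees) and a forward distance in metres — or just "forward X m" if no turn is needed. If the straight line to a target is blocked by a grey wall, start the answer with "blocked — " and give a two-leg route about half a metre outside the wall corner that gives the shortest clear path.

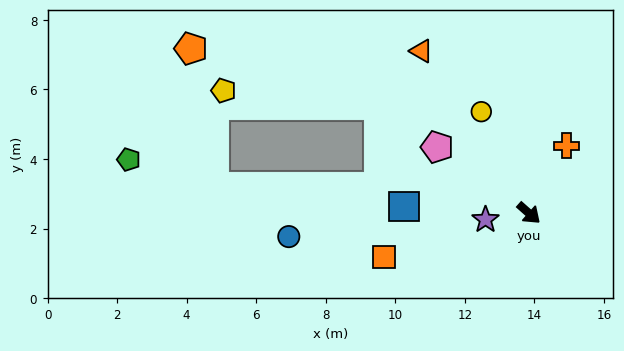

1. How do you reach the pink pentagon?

turn right 174°, forward 3.3 m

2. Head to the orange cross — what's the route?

turn left 102°, forward 2.2 m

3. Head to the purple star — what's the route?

turn right 130°, forward 1.3 m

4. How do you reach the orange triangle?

turn left 165°, forward 5.6 m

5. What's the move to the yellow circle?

turn left 157°, forward 3.2 m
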